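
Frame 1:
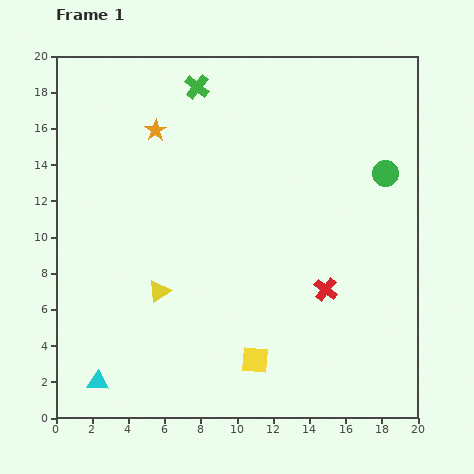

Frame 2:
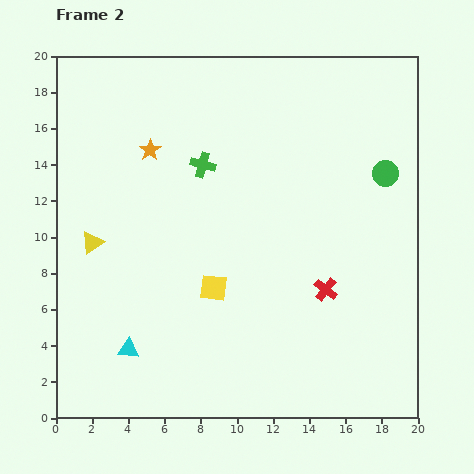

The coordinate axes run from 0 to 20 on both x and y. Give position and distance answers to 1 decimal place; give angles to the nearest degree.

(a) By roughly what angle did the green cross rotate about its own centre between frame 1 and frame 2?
23° counter-clockwise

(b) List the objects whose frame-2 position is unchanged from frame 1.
the green circle, the red cross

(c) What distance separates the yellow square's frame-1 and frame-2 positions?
4.6

The yellow square moved from (11.0, 3.2) to (8.7, 7.2), a distance of √(2.3² + 4.0²) ≈ 4.6.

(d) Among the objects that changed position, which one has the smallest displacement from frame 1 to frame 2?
the orange star

(moved 1.1)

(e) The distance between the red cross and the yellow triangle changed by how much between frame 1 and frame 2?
+4.0

Distance in frame 1: 9.2. Distance in frame 2: 13.2.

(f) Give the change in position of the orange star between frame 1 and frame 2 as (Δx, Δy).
(-0.3, -1.1)

The orange star was at (5.5, 15.9) in frame 1 and (5.2, 14.8) in frame 2.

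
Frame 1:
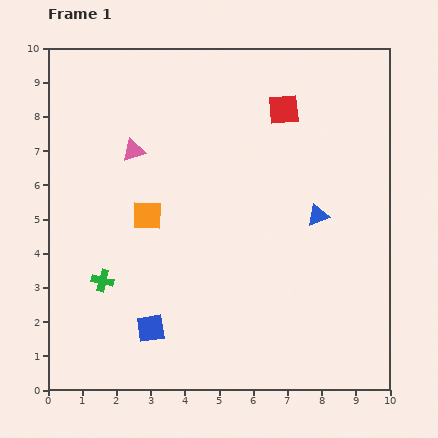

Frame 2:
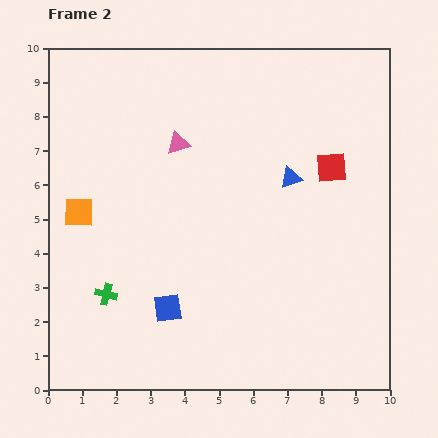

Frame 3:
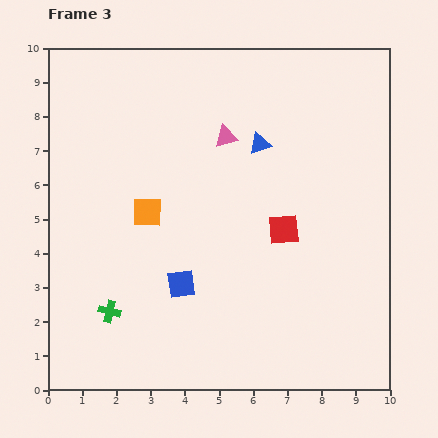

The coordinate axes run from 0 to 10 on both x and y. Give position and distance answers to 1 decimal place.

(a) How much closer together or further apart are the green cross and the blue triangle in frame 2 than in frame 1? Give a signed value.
-0.2

Distance in frame 1: 6.6. Distance in frame 2: 6.4.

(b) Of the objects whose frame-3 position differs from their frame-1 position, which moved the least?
the orange square

(moved 0.1)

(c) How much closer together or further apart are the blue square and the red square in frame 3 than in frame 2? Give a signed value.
-2.9

Distance in frame 2: 6.3. Distance in frame 3: 3.4.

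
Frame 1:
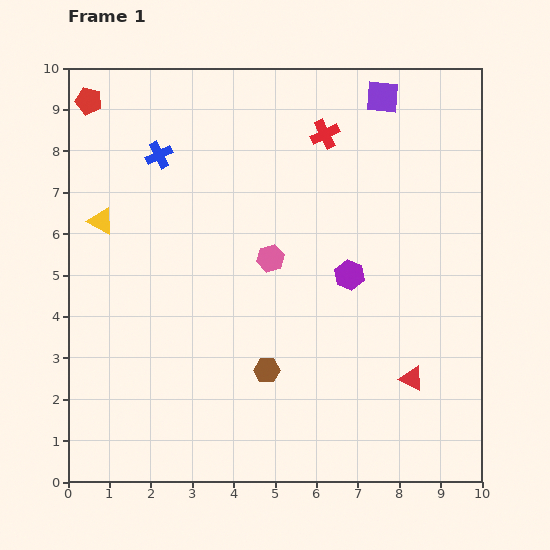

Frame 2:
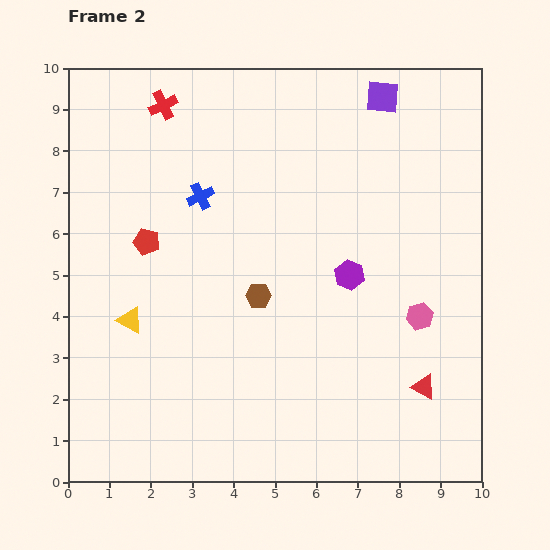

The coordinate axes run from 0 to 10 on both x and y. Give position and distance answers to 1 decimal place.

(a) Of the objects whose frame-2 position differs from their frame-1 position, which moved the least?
the red triangle

(moved 0.4)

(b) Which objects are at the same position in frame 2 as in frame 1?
the purple square, the purple hexagon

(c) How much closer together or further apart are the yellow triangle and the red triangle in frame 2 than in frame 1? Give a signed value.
-1.1

Distance in frame 1: 8.4. Distance in frame 2: 7.3.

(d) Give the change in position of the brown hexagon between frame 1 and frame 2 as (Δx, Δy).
(-0.2, 1.8)

The brown hexagon was at (4.8, 2.7) in frame 1 and (4.6, 4.5) in frame 2.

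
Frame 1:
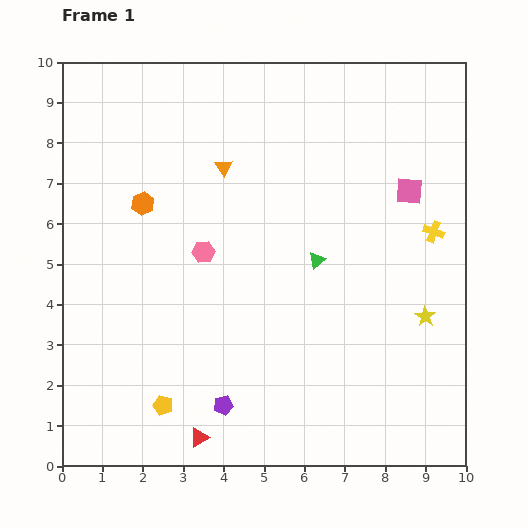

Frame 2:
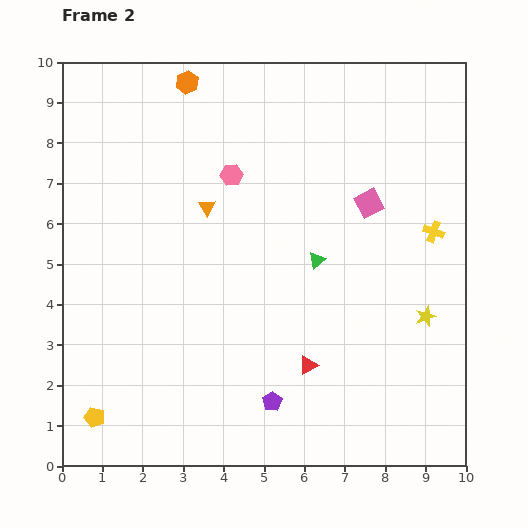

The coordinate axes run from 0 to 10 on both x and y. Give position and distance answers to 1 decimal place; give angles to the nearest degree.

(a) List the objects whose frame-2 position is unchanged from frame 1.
the yellow star, the yellow cross, the green triangle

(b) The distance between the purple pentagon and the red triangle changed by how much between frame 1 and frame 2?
+0.3

Distance in frame 1: 1.0. Distance in frame 2: 1.3.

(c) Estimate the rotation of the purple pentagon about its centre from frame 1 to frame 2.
20° counter-clockwise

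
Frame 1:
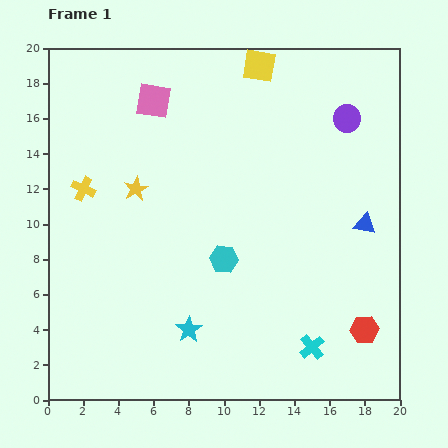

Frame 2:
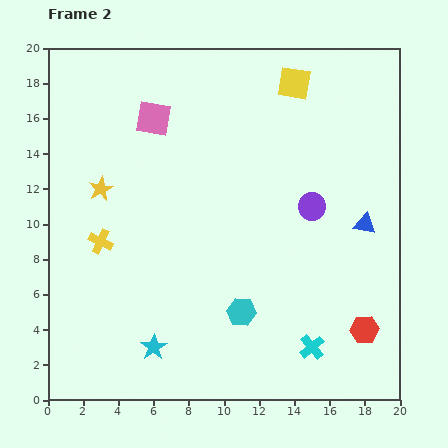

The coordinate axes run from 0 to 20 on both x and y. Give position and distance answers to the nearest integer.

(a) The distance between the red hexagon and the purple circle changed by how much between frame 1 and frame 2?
-4

Distance in frame 1: 12. Distance in frame 2: 8.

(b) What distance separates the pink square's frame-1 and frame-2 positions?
1

The pink square moved from (6, 17) to (6, 16), a distance of √(0² + 1²) ≈ 1.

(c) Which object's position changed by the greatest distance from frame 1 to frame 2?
the purple circle

(moved 5; next 3)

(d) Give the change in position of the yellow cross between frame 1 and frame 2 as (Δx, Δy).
(1, -3)

The yellow cross was at (2, 12) in frame 1 and (3, 9) in frame 2.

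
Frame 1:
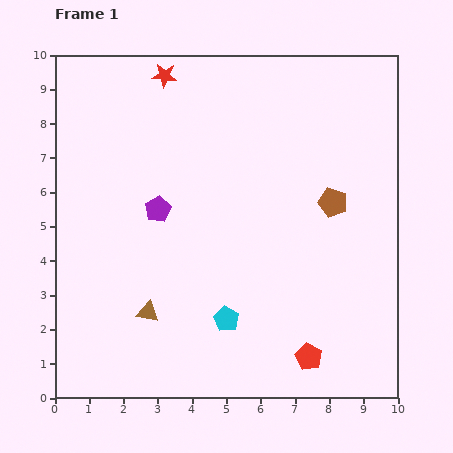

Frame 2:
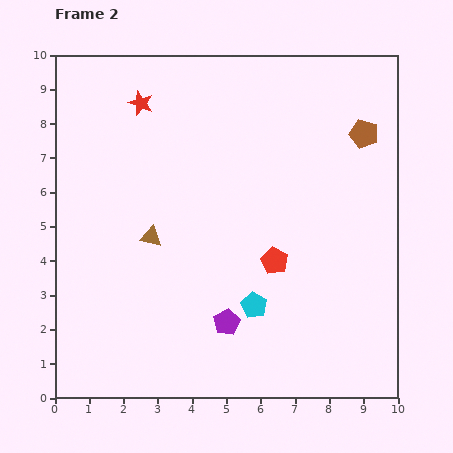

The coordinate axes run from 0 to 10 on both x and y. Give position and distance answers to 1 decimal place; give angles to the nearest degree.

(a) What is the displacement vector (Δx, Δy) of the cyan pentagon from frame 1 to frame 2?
(0.8, 0.4)

The cyan pentagon was at (5.0, 2.3) in frame 1 and (5.8, 2.7) in frame 2.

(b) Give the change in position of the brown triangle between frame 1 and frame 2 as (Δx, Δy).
(0.1, 2.2)

The brown triangle was at (2.7, 2.5) in frame 1 and (2.8, 4.7) in frame 2.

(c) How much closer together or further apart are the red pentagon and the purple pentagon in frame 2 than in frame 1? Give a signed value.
-3.9

Distance in frame 1: 6.2. Distance in frame 2: 2.3.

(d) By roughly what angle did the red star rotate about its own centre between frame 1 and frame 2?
15° clockwise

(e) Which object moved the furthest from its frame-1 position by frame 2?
the purple pentagon

(moved 3.9; next 3.0)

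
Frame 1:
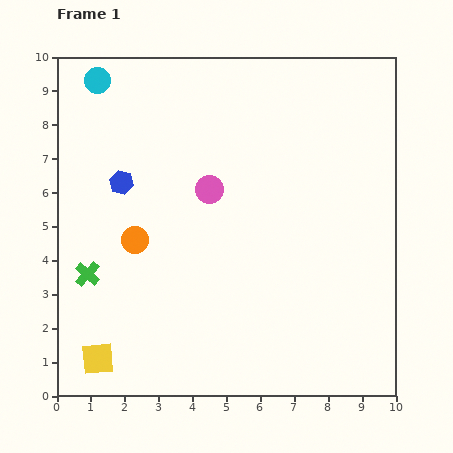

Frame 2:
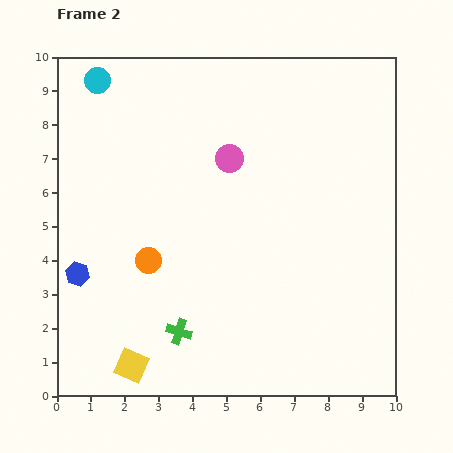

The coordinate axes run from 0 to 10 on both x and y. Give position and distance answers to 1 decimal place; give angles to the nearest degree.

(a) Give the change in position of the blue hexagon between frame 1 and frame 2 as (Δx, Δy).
(-1.3, -2.7)

The blue hexagon was at (1.9, 6.3) in frame 1 and (0.6, 3.6) in frame 2.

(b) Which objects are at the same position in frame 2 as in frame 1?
the cyan circle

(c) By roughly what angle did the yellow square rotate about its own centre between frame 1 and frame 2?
29° clockwise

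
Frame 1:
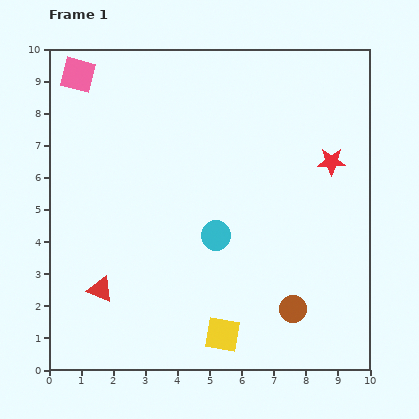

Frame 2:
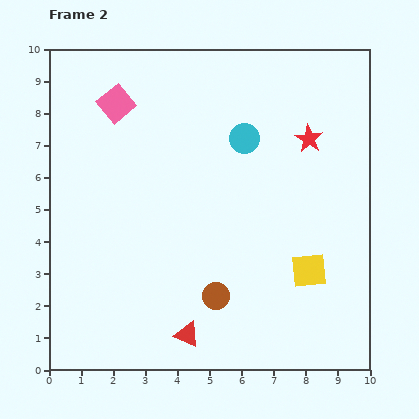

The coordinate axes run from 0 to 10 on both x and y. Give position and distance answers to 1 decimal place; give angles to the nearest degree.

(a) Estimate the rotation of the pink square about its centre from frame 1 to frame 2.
37° clockwise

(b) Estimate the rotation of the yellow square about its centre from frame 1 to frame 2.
16° counter-clockwise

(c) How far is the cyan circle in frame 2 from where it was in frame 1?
3.1

The cyan circle moved from (5.2, 4.2) to (6.1, 7.2), a distance of √(0.9² + 3.0²) ≈ 3.1.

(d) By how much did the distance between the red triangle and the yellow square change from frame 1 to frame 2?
+0.3

Distance in frame 1: 4.0. Distance in frame 2: 4.3.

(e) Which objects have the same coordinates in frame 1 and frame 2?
none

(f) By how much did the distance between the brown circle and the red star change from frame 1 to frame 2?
+0.9

Distance in frame 1: 4.8. Distance in frame 2: 5.7.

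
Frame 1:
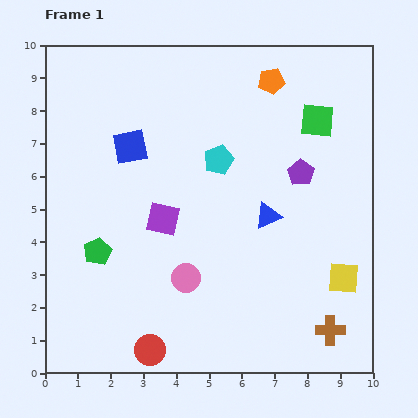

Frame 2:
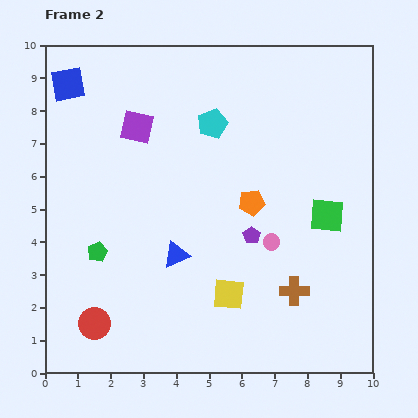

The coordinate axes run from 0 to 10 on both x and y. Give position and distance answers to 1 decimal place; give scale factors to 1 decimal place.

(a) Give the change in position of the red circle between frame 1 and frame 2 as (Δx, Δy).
(-1.7, 0.8)

The red circle was at (3.2, 0.7) in frame 1 and (1.5, 1.5) in frame 2.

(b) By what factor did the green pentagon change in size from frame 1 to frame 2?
0.7×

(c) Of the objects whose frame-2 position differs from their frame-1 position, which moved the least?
the cyan pentagon

(moved 1.1)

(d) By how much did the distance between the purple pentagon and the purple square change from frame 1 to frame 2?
+0.4

Distance in frame 1: 4.4. Distance in frame 2: 4.8.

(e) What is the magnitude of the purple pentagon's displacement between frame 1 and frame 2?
2.4

The purple pentagon moved from (7.8, 6.1) to (6.3, 4.2), a distance of √(1.5² + 1.9²) ≈ 2.4.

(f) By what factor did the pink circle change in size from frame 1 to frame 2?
0.6×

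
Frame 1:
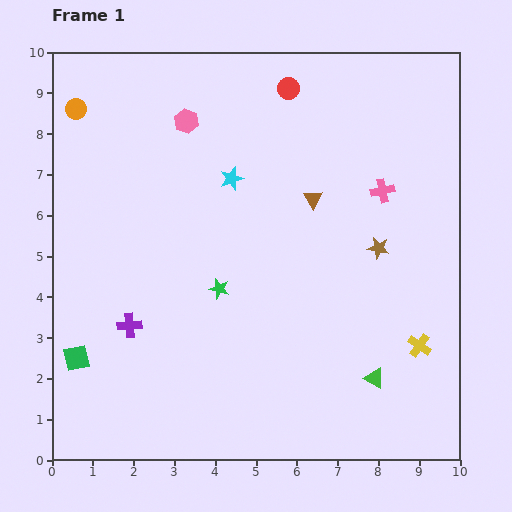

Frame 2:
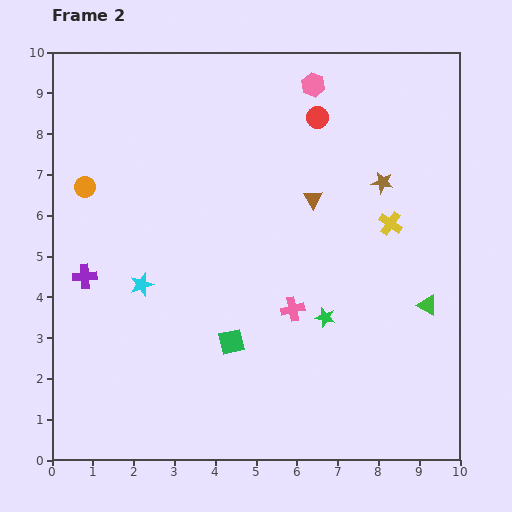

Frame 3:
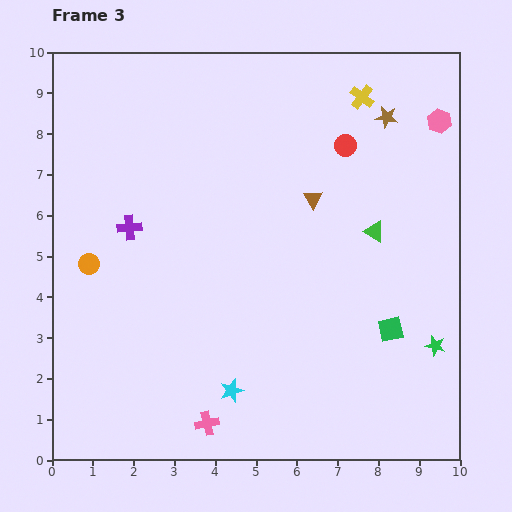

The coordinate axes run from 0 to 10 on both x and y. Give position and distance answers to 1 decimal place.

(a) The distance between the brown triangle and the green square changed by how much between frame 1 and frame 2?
-3.0

Distance in frame 1: 7.0. Distance in frame 2: 4.0.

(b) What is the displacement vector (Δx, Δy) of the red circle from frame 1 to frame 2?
(0.7, -0.7)

The red circle was at (5.8, 9.1) in frame 1 and (6.5, 8.4) in frame 2.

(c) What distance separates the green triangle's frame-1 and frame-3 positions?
3.6

The green triangle moved from (7.9, 2.0) to (7.9, 5.6), a distance of √(0.0² + 3.6²) ≈ 3.6.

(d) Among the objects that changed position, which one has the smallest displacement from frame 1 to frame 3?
the red circle

(moved 2.0)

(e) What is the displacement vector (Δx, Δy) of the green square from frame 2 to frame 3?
(3.9, 0.3)

The green square was at (4.4, 2.9) in frame 2 and (8.3, 3.2) in frame 3.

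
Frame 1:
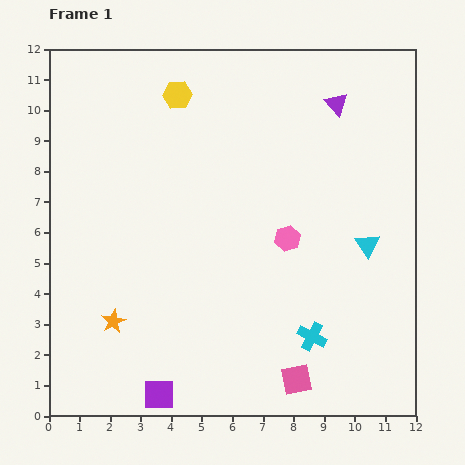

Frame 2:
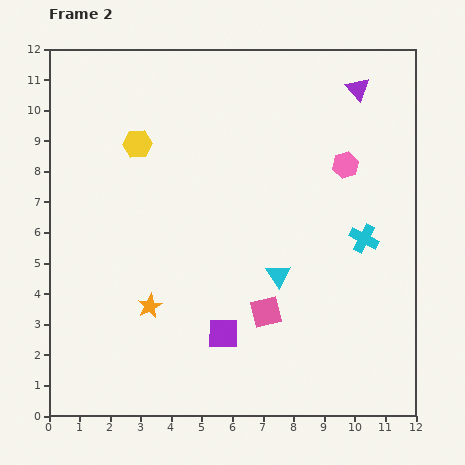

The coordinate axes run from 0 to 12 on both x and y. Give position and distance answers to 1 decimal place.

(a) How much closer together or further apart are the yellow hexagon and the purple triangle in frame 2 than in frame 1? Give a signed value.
+2.2

Distance in frame 1: 5.2. Distance in frame 2: 7.4.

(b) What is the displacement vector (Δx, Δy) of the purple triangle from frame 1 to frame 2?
(0.7, 0.5)

The purple triangle was at (9.4, 10.2) in frame 1 and (10.1, 10.7) in frame 2.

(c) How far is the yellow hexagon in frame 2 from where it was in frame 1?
2.1

The yellow hexagon moved from (4.2, 10.5) to (2.9, 8.9), a distance of √(1.3² + 1.6²) ≈ 2.1.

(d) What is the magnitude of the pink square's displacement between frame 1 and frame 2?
2.4

The pink square moved from (8.1, 1.2) to (7.1, 3.4), a distance of √(1.0² + 2.2²) ≈ 2.4.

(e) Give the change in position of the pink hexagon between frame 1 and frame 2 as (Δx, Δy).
(1.9, 2.4)

The pink hexagon was at (7.8, 5.8) in frame 1 and (9.7, 8.2) in frame 2.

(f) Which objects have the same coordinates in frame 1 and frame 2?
none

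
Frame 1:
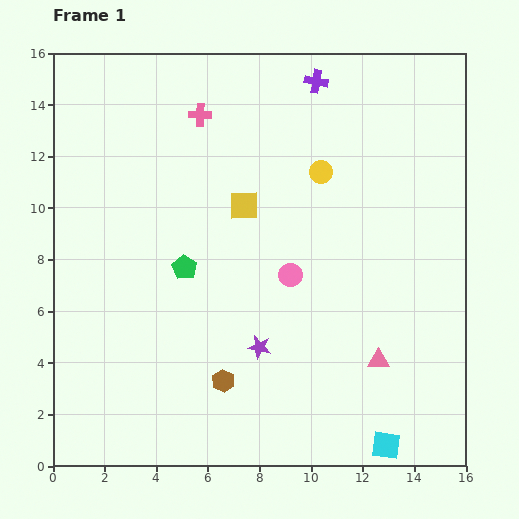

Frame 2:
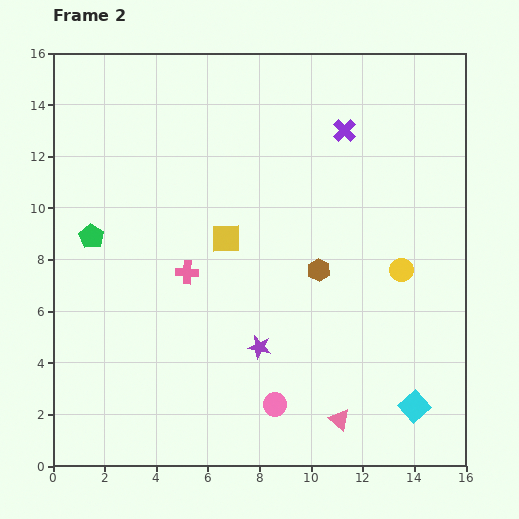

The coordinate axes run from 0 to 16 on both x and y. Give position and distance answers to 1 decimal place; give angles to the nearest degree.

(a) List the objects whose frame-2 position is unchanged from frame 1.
the purple star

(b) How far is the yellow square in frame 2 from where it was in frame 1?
1.5

The yellow square moved from (7.4, 10.1) to (6.7, 8.8), a distance of √(0.7² + 1.3²) ≈ 1.5.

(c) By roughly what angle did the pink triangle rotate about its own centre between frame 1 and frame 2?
39° clockwise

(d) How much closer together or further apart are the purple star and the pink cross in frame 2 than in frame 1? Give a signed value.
-5.3

Distance in frame 1: 9.3. Distance in frame 2: 4.0.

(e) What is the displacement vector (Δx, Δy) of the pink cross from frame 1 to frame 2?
(-0.5, -6.1)

The pink cross was at (5.7, 13.6) in frame 1 and (5.2, 7.5) in frame 2.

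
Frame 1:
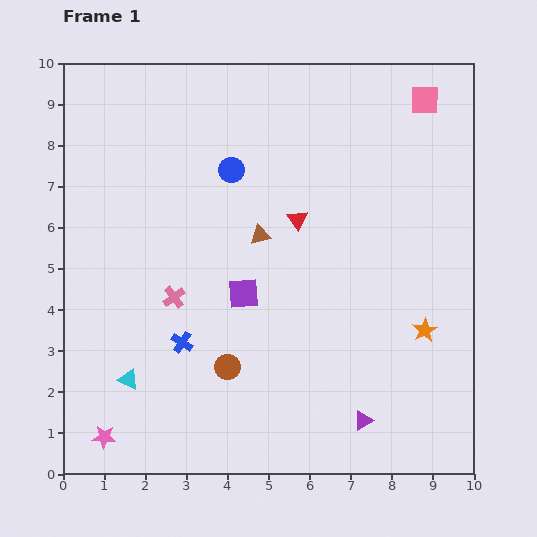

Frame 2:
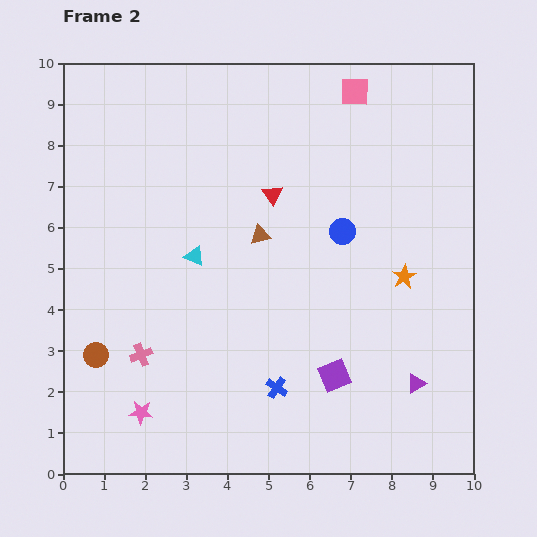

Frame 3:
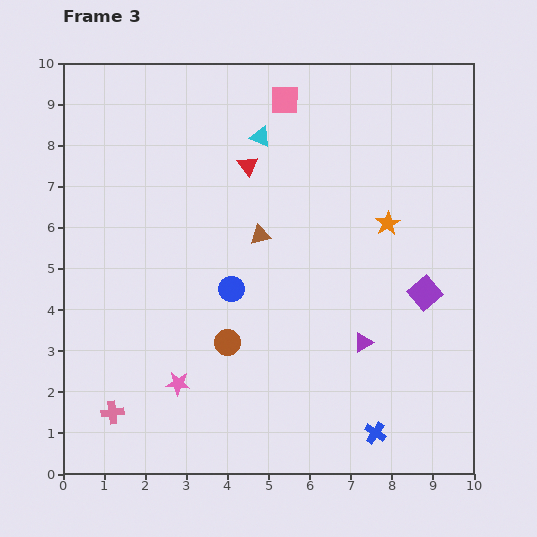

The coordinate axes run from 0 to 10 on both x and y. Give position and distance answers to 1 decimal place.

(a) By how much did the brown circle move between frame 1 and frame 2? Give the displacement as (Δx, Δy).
(-3.2, 0.3)

The brown circle was at (4.0, 2.6) in frame 1 and (0.8, 2.9) in frame 2.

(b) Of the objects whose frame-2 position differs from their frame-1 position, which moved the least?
the red triangle

(moved 0.8)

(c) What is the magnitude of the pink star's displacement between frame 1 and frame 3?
2.2

The pink star moved from (1.0, 0.9) to (2.8, 2.2), a distance of √(1.8² + 1.3²) ≈ 2.2.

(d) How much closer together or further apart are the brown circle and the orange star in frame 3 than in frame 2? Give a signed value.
-2.8

Distance in frame 2: 7.7. Distance in frame 3: 4.9.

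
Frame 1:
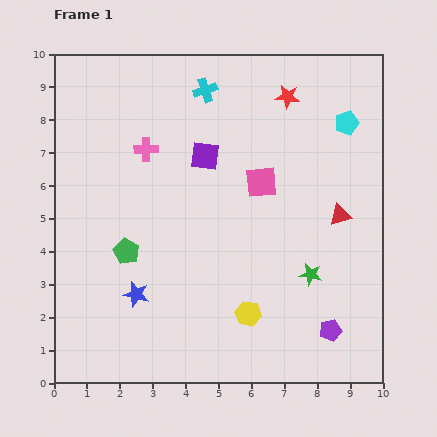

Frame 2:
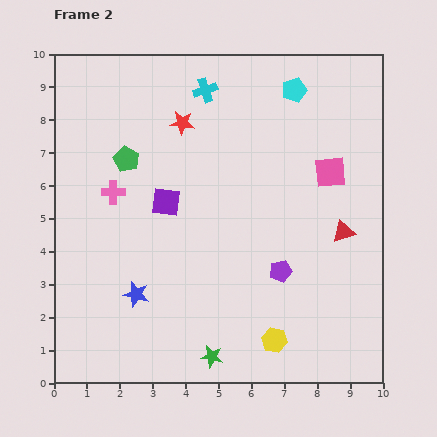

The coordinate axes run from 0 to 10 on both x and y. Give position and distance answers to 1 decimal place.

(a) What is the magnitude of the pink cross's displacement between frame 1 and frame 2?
1.6

The pink cross moved from (2.8, 7.1) to (1.8, 5.8), a distance of √(1.0² + 1.3²) ≈ 1.6.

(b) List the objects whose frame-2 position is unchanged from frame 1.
the cyan cross, the blue star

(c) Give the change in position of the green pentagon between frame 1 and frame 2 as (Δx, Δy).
(0.0, 2.8)

The green pentagon was at (2.2, 4.0) in frame 1 and (2.2, 6.8) in frame 2.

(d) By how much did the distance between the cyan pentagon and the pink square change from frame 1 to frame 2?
-0.5

Distance in frame 1: 3.2. Distance in frame 2: 2.7.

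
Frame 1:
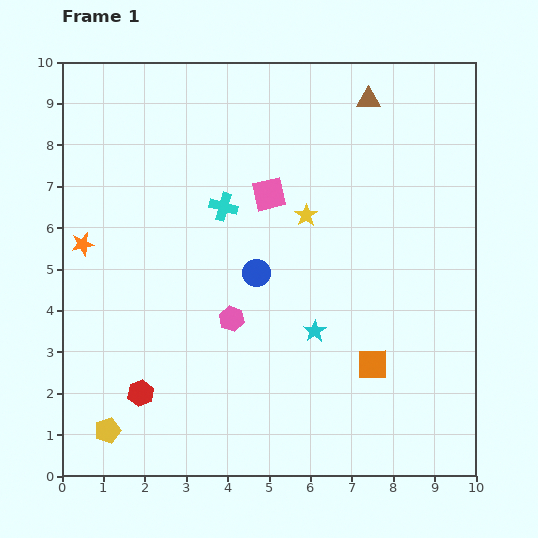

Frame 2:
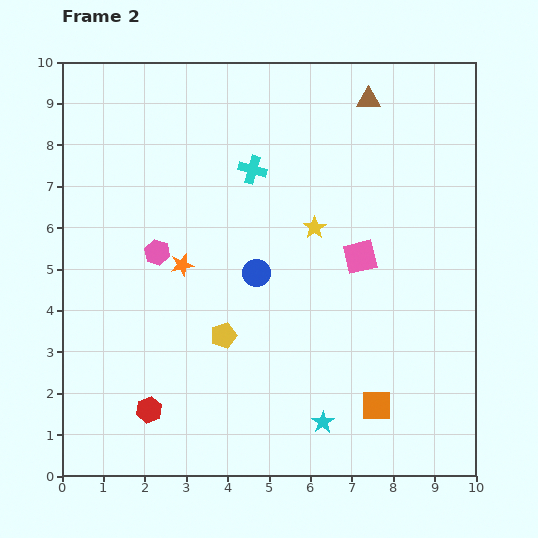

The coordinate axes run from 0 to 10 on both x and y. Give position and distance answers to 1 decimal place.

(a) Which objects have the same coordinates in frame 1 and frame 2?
the blue circle, the brown triangle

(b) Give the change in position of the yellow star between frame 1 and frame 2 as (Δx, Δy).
(0.2, -0.3)

The yellow star was at (5.9, 6.3) in frame 1 and (6.1, 6.0) in frame 2.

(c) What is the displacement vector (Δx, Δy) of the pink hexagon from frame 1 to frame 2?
(-1.8, 1.6)

The pink hexagon was at (4.1, 3.8) in frame 1 and (2.3, 5.4) in frame 2.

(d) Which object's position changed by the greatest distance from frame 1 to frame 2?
the yellow pentagon

(moved 3.6; next 2.7)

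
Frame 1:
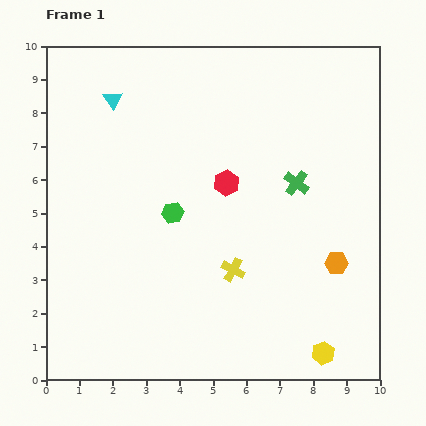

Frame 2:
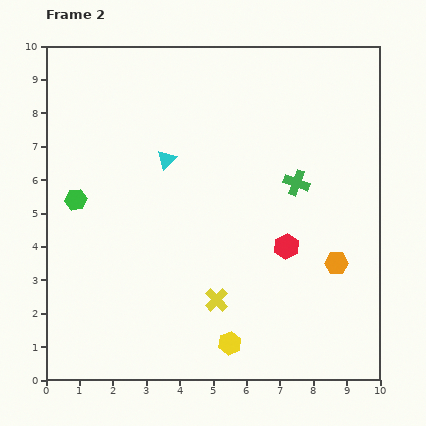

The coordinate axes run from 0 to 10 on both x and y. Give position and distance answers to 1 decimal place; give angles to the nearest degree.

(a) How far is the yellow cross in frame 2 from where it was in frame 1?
1.0

The yellow cross moved from (5.6, 3.3) to (5.1, 2.4), a distance of √(0.5² + 0.9²) ≈ 1.0.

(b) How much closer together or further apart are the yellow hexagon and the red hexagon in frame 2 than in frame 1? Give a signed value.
-2.5

Distance in frame 1: 5.9. Distance in frame 2: 3.4.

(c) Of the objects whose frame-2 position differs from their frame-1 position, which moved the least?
the yellow cross

(moved 1.0)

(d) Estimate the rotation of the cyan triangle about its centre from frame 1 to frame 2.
18° clockwise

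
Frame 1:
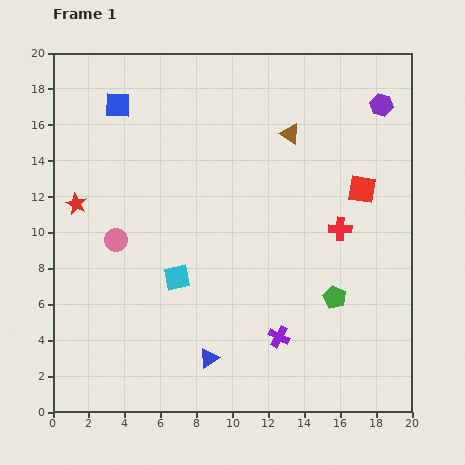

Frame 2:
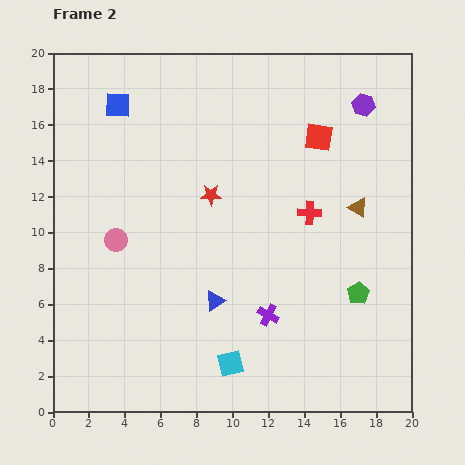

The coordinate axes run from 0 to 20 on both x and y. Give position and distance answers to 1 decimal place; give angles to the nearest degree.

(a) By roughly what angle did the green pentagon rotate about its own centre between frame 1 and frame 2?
16° clockwise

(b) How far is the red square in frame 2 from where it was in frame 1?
3.8

The red square moved from (17.2, 12.4) to (14.8, 15.3), a distance of √(2.4² + 2.9²) ≈ 3.8.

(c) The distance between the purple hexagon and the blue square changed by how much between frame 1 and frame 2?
-1.0

Distance in frame 1: 14.7. Distance in frame 2: 13.7.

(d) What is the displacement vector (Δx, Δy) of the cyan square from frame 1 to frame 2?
(3.0, -4.8)

The cyan square was at (6.9, 7.5) in frame 1 and (9.9, 2.7) in frame 2.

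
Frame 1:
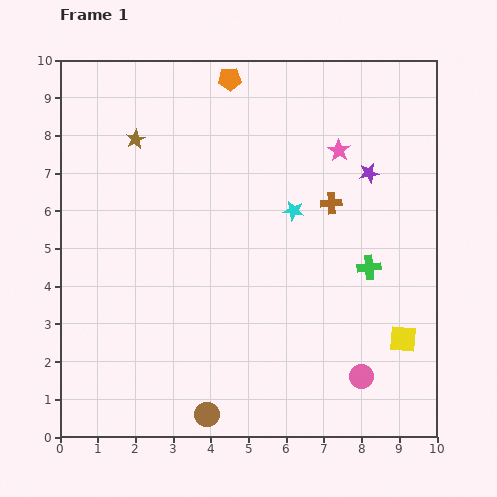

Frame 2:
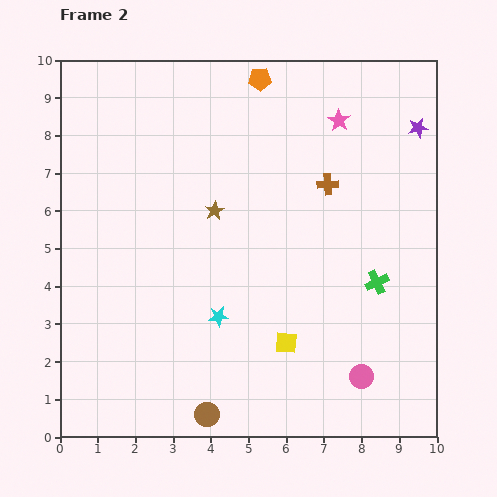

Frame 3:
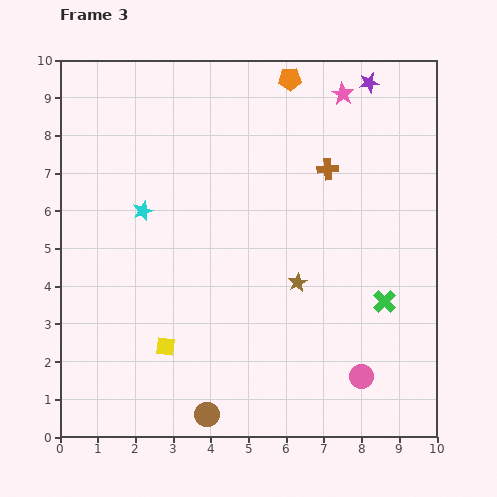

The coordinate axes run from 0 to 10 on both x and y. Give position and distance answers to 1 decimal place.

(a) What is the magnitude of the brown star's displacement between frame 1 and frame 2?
2.8

The brown star moved from (2.0, 7.9) to (4.1, 6.0), a distance of √(2.1² + 1.9²) ≈ 2.8.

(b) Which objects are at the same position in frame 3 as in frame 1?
the pink circle, the brown circle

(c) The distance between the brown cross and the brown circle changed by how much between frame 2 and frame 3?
+0.3

Distance in frame 2: 6.9. Distance in frame 3: 7.2.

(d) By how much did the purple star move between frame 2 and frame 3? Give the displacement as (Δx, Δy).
(-1.3, 1.2)

The purple star was at (9.5, 8.2) in frame 2 and (8.2, 9.4) in frame 3.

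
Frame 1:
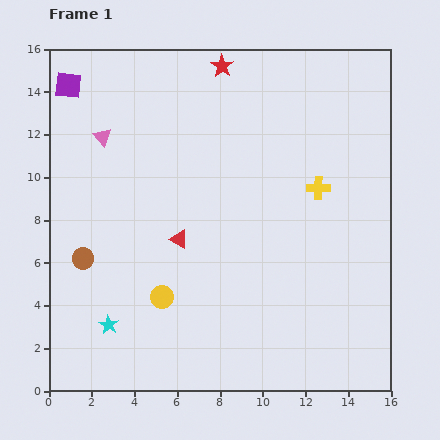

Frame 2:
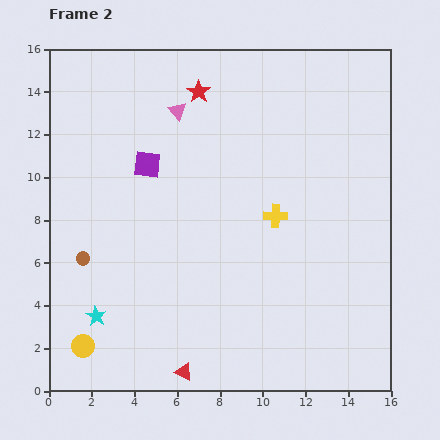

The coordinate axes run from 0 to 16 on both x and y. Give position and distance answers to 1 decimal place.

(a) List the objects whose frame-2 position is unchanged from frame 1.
the brown circle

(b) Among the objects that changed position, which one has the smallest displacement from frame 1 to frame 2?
the cyan star

(moved 0.7)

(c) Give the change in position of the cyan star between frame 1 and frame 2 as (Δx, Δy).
(-0.6, 0.4)

The cyan star was at (2.8, 3.1) in frame 1 and (2.2, 3.5) in frame 2.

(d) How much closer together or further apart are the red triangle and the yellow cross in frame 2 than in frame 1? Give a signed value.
+1.6

Distance in frame 1: 6.9. Distance in frame 2: 8.5.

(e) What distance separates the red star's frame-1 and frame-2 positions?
1.6

The red star moved from (8.1, 15.2) to (7.0, 14.0), a distance of √(1.1² + 1.2²) ≈ 1.6.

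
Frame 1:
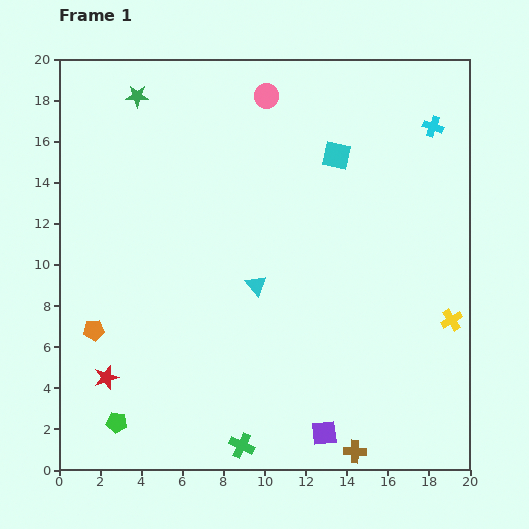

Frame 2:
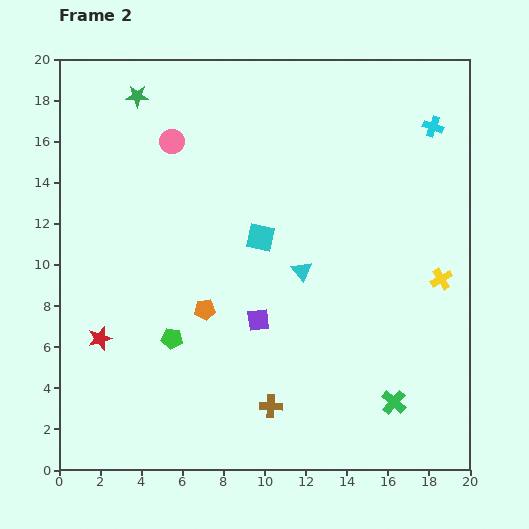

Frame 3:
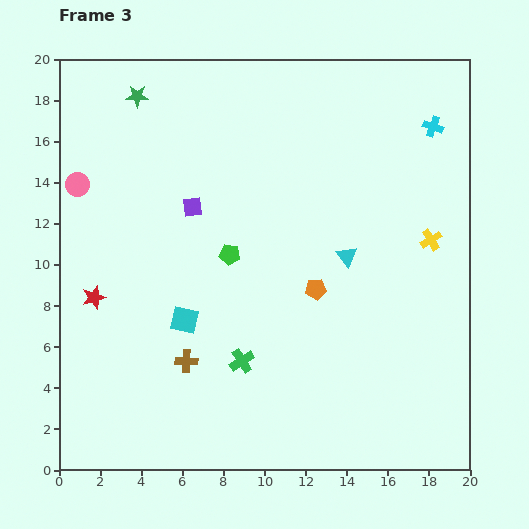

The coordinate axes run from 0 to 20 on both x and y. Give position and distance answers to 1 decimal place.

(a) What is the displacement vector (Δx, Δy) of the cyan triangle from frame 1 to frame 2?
(2.2, 0.7)

The cyan triangle was at (9.6, 9.0) in frame 1 and (11.8, 9.7) in frame 2.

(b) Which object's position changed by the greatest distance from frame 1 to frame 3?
the purple square

(moved 12.7; next 11.0)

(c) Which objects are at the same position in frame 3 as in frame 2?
the green star, the cyan cross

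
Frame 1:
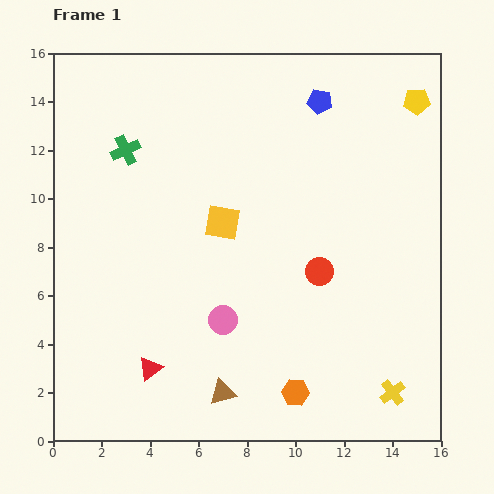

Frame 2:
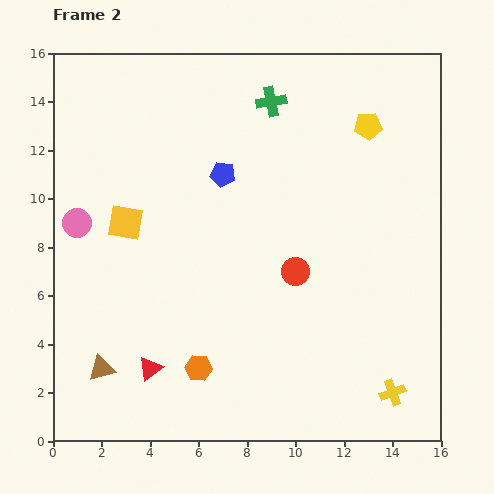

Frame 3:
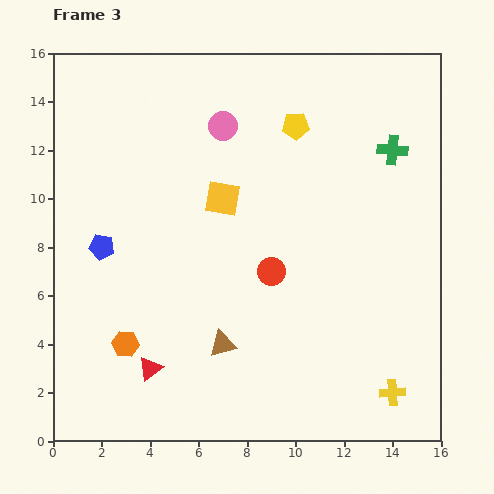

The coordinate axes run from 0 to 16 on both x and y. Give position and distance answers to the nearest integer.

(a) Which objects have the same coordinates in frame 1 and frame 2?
the yellow cross, the red triangle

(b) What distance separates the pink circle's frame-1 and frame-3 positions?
8

The pink circle moved from (7, 5) to (7, 13), a distance of √(0² + 8²) ≈ 8.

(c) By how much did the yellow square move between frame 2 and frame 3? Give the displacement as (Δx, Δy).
(4, 1)

The yellow square was at (3, 9) in frame 2 and (7, 10) in frame 3.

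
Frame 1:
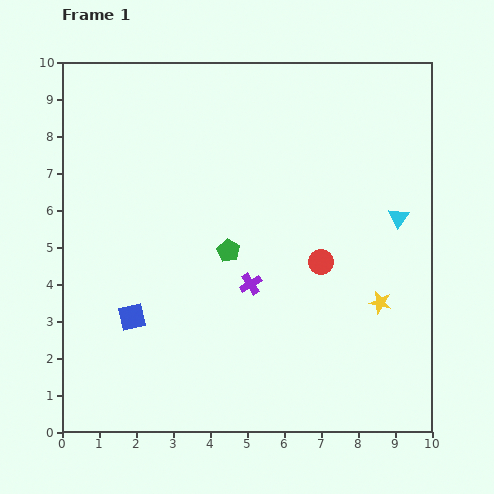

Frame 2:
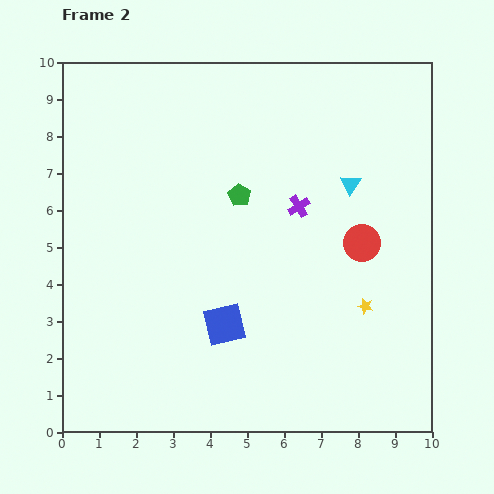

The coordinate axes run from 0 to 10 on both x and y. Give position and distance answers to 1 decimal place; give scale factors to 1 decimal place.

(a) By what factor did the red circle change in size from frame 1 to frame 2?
1.5×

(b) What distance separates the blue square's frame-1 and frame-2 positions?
2.5

The blue square moved from (1.9, 3.1) to (4.4, 2.9), a distance of √(2.5² + 0.2²) ≈ 2.5.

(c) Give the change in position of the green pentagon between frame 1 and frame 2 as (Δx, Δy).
(0.3, 1.5)

The green pentagon was at (4.5, 4.9) in frame 1 and (4.8, 6.4) in frame 2.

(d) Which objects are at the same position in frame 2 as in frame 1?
none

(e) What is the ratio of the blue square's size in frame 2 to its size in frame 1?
1.6×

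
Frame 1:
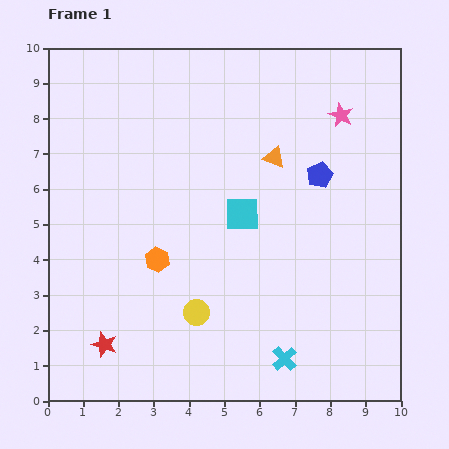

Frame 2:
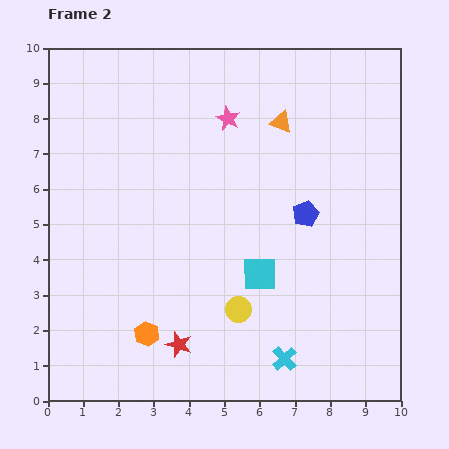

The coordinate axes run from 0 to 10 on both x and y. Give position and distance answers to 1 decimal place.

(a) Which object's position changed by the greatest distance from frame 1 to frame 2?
the pink star

(moved 3.2; next 2.1)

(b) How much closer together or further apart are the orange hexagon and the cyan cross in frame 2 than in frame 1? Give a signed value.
-0.6

Distance in frame 1: 4.6. Distance in frame 2: 4.0.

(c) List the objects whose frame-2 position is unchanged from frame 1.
the cyan cross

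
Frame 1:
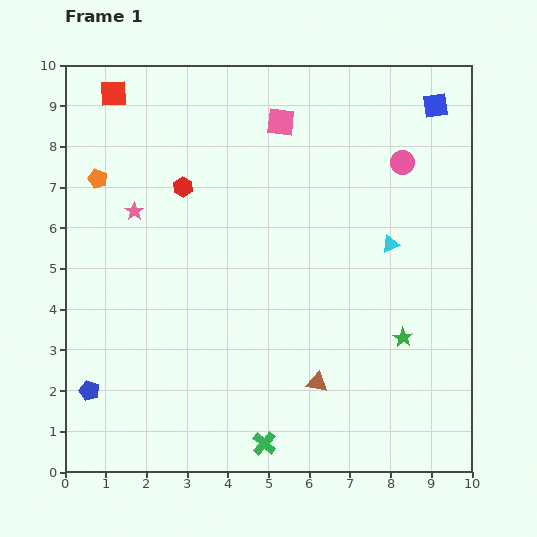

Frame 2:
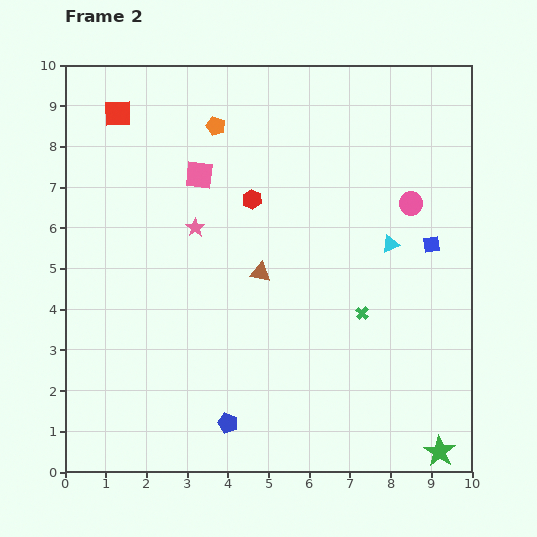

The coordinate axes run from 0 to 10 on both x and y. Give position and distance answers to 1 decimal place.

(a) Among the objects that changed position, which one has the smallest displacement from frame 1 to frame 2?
the red square

(moved 0.5)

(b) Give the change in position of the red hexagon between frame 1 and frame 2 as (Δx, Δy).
(1.7, -0.3)

The red hexagon was at (2.9, 7.0) in frame 1 and (4.6, 6.7) in frame 2.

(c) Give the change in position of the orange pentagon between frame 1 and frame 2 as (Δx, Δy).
(2.9, 1.3)

The orange pentagon was at (0.8, 7.2) in frame 1 and (3.7, 8.5) in frame 2.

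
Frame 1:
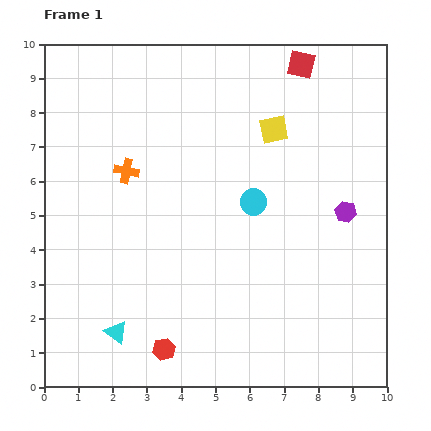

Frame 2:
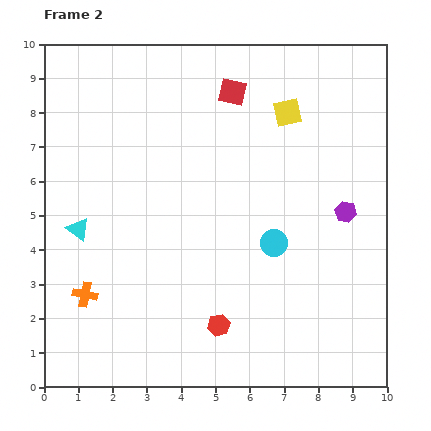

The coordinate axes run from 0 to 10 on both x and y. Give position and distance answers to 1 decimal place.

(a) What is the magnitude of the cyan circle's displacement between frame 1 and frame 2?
1.3

The cyan circle moved from (6.1, 5.4) to (6.7, 4.2), a distance of √(0.6² + 1.2²) ≈ 1.3.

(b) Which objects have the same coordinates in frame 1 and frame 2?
the purple hexagon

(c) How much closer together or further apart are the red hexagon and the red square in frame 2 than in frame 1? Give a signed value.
-2.4

Distance in frame 1: 9.2. Distance in frame 2: 6.8.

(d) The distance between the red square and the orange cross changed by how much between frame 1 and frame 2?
+1.3

Distance in frame 1: 6.0. Distance in frame 2: 7.3.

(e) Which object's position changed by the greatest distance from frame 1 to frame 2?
the orange cross

(moved 3.8; next 3.2)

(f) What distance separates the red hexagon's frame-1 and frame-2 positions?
1.7

The red hexagon moved from (3.5, 1.1) to (5.1, 1.8), a distance of √(1.6² + 0.7²) ≈ 1.7.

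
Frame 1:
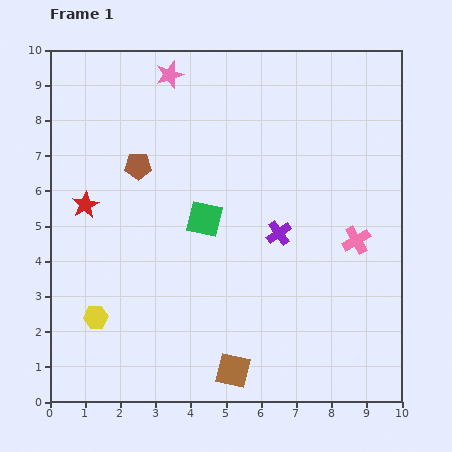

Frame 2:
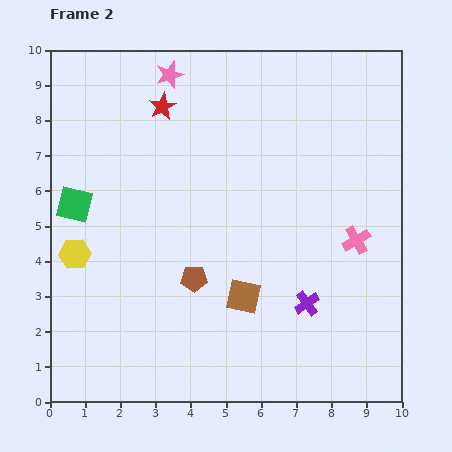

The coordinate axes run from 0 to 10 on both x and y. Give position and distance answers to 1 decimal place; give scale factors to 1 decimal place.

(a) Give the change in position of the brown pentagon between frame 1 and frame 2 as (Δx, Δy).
(1.6, -3.2)

The brown pentagon was at (2.5, 6.7) in frame 1 and (4.1, 3.5) in frame 2.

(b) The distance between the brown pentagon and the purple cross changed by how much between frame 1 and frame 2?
-1.1

Distance in frame 1: 4.4. Distance in frame 2: 3.3.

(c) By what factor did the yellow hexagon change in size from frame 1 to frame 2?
1.3×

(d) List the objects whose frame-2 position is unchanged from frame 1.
the pink star, the pink cross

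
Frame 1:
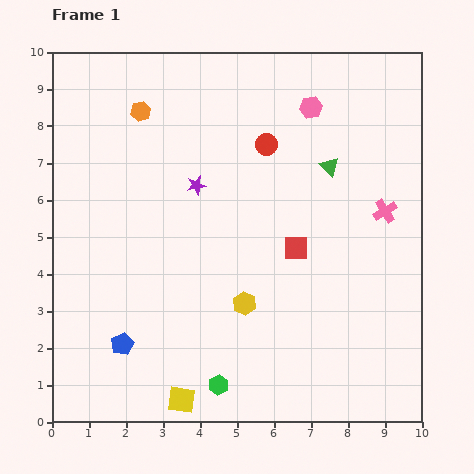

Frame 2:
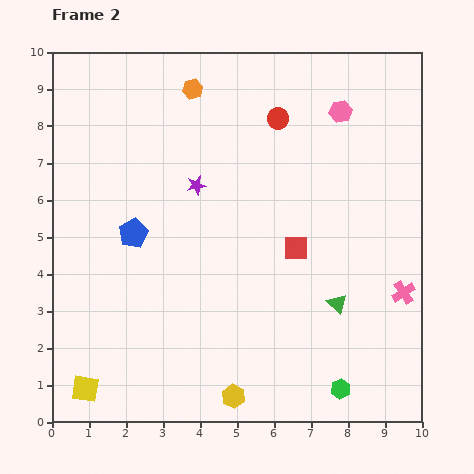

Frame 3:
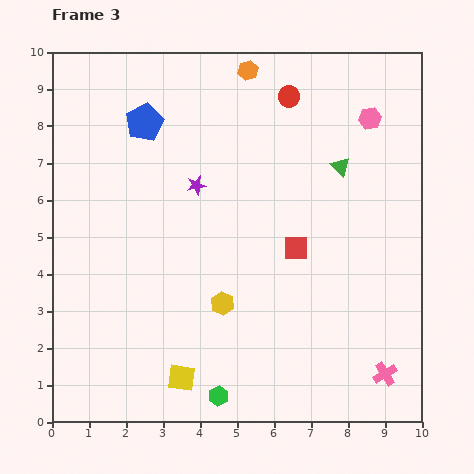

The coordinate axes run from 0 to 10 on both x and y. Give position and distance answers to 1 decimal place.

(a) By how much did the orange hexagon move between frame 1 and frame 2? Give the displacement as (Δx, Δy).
(1.4, 0.6)

The orange hexagon was at (2.4, 8.4) in frame 1 and (3.8, 9.0) in frame 2.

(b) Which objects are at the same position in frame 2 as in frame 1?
the purple star, the red square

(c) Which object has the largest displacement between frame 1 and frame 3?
the blue pentagon

(moved 6.0; next 4.4)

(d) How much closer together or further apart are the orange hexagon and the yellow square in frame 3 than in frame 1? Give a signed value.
+0.6

Distance in frame 1: 7.9. Distance in frame 3: 8.5.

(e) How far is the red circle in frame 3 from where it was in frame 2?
0.7

The red circle moved from (6.1, 8.2) to (6.4, 8.8), a distance of √(0.3² + 0.6²) ≈ 0.7.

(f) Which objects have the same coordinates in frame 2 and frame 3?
the purple star, the red square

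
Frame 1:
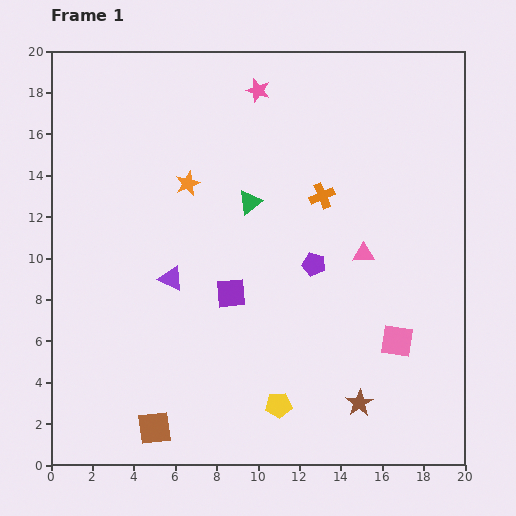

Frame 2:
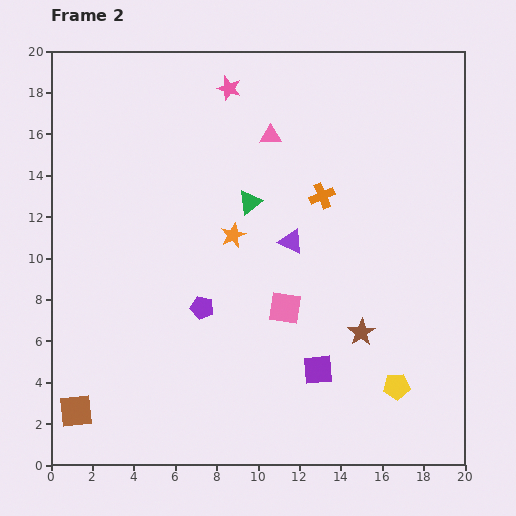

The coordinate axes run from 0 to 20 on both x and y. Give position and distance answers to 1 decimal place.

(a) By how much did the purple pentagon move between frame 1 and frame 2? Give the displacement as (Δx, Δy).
(-5.4, -2.1)

The purple pentagon was at (12.7, 9.7) in frame 1 and (7.3, 7.6) in frame 2.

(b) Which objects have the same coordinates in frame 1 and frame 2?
the orange cross, the green triangle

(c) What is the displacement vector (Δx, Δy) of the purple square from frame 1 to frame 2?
(4.2, -3.7)

The purple square was at (8.7, 8.3) in frame 1 and (12.9, 4.6) in frame 2.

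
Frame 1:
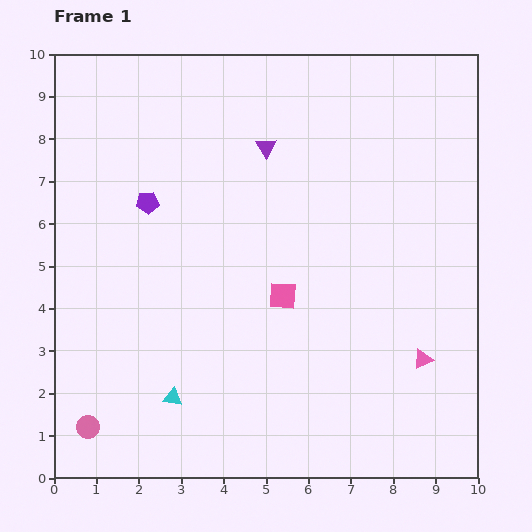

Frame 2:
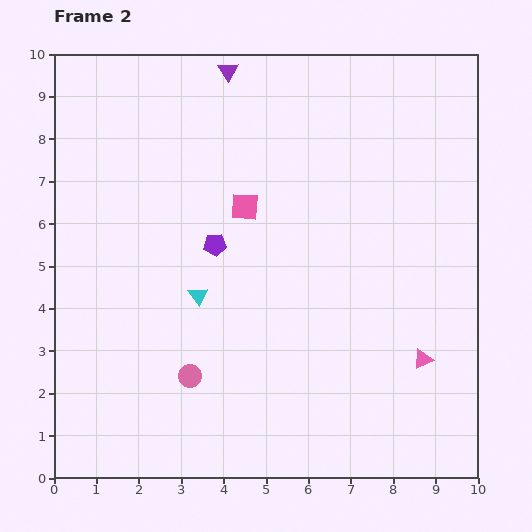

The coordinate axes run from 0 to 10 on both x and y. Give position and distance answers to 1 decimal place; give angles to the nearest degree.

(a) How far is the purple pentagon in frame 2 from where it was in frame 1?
1.9

The purple pentagon moved from (2.2, 6.5) to (3.8, 5.5), a distance of √(1.6² + 1.0²) ≈ 1.9.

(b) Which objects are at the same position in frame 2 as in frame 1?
the pink triangle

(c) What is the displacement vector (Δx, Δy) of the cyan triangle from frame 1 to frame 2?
(0.6, 2.4)

The cyan triangle was at (2.8, 1.9) in frame 1 and (3.4, 4.3) in frame 2.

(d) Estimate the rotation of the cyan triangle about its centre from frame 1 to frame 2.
45° clockwise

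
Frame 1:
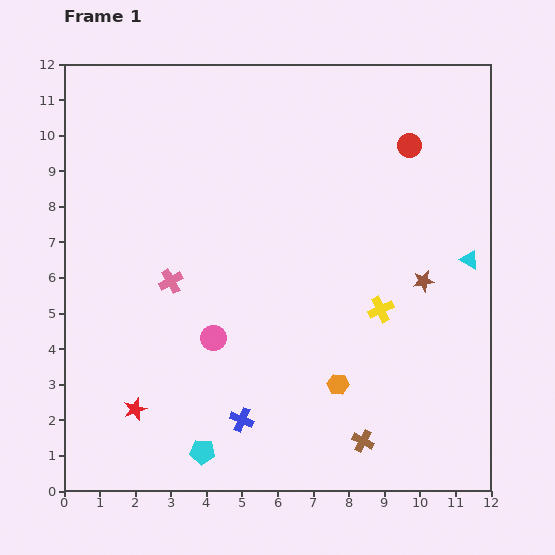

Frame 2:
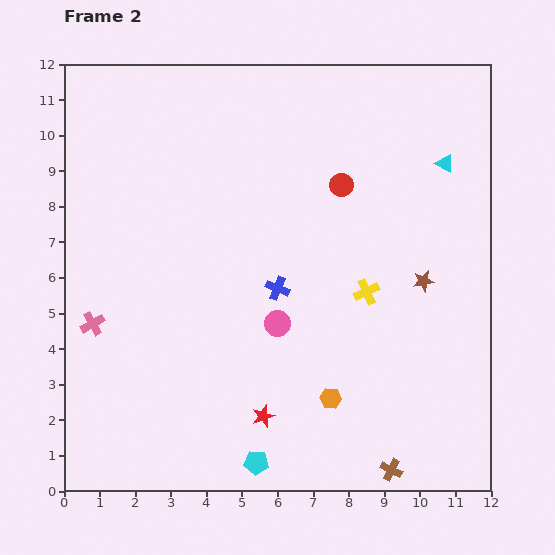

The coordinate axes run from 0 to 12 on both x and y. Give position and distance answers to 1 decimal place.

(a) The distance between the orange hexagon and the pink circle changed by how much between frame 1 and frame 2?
-1.1

Distance in frame 1: 3.7. Distance in frame 2: 2.6.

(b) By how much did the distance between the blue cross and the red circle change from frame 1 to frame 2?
-5.6

Distance in frame 1: 9.0. Distance in frame 2: 3.4.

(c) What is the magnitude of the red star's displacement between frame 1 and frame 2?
3.6

The red star moved from (2.0, 2.3) to (5.6, 2.1), a distance of √(3.6² + 0.2²) ≈ 3.6.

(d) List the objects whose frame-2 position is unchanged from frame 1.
the brown star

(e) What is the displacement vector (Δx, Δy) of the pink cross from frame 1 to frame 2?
(-2.2, -1.2)

The pink cross was at (3.0, 5.9) in frame 1 and (0.8, 4.7) in frame 2.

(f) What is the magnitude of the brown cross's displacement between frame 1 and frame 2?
1.1

The brown cross moved from (8.4, 1.4) to (9.2, 0.6), a distance of √(0.8² + 0.8²) ≈ 1.1.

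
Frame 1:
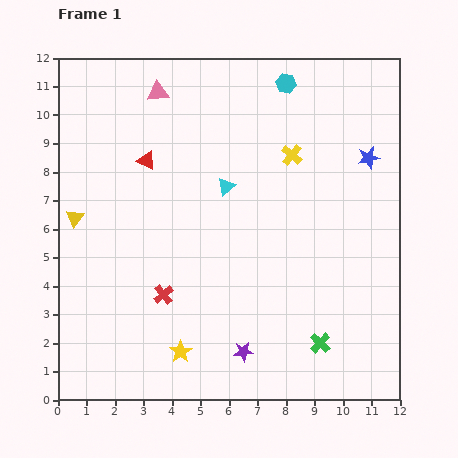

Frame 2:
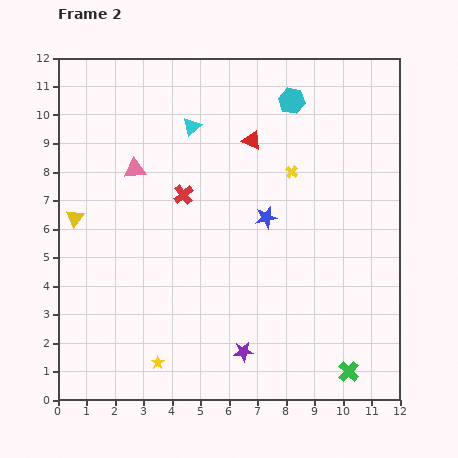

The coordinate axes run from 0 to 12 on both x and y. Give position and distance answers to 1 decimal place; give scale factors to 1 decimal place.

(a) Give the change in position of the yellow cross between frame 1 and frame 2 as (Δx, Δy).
(0.0, -0.6)

The yellow cross was at (8.2, 8.6) in frame 1 and (8.2, 8.0) in frame 2.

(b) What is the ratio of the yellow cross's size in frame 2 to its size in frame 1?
0.6×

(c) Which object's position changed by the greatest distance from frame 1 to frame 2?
the blue star

(moved 4.2; next 3.8)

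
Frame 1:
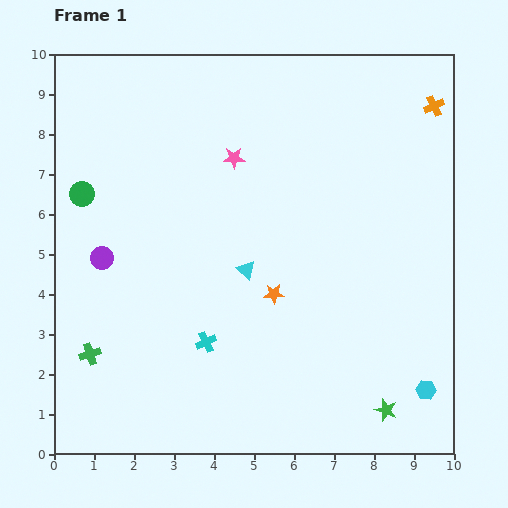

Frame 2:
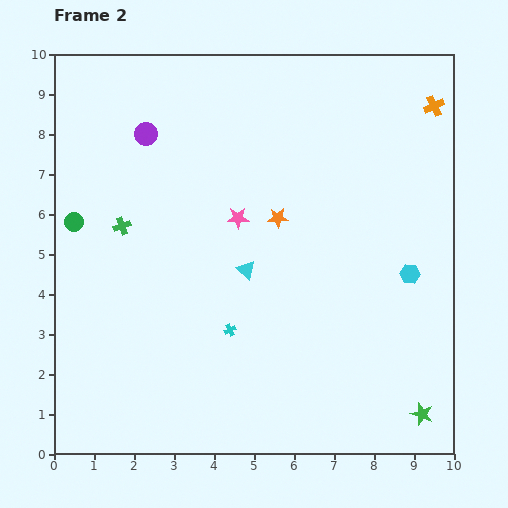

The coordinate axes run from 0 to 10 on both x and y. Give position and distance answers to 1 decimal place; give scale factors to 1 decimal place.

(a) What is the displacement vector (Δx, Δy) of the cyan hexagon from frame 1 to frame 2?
(-0.4, 2.9)

The cyan hexagon was at (9.3, 1.6) in frame 1 and (8.9, 4.5) in frame 2.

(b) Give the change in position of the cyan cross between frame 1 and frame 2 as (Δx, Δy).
(0.6, 0.3)

The cyan cross was at (3.8, 2.8) in frame 1 and (4.4, 3.1) in frame 2.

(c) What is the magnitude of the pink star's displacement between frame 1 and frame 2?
1.5

The pink star moved from (4.5, 7.4) to (4.6, 5.9), a distance of √(0.1² + 1.5²) ≈ 1.5.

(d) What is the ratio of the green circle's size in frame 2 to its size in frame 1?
0.8×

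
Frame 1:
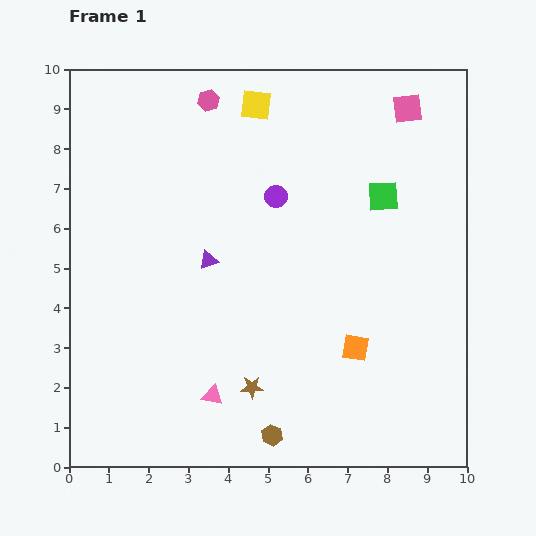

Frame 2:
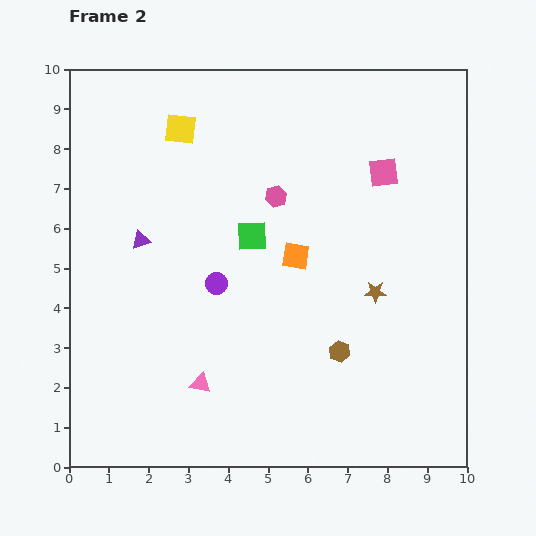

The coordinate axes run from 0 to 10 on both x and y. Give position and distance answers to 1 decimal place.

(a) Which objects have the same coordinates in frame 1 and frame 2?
none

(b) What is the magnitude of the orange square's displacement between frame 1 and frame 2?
2.7

The orange square moved from (7.2, 3.0) to (5.7, 5.3), a distance of √(1.5² + 2.3²) ≈ 2.7.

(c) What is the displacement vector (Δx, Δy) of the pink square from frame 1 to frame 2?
(-0.6, -1.6)

The pink square was at (8.5, 9.0) in frame 1 and (7.9, 7.4) in frame 2.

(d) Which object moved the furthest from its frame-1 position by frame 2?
the brown star

(moved 3.9; next 3.4)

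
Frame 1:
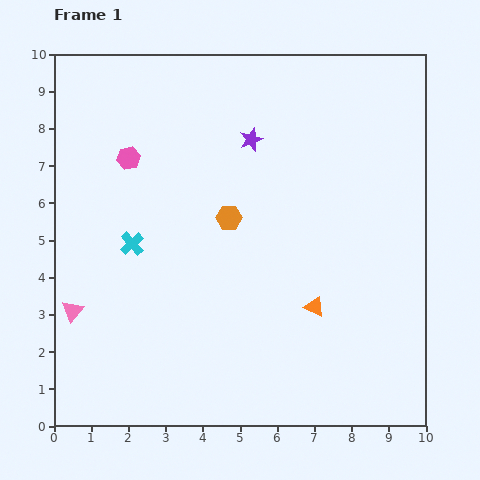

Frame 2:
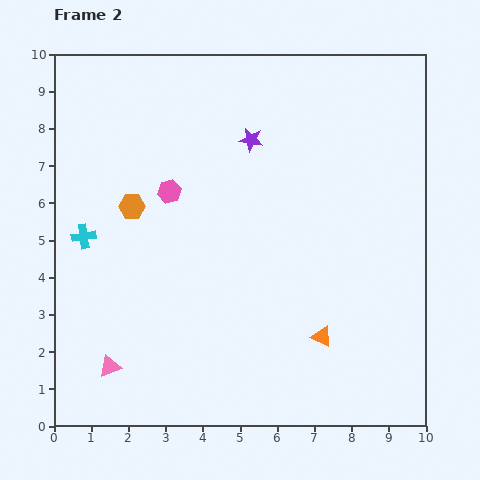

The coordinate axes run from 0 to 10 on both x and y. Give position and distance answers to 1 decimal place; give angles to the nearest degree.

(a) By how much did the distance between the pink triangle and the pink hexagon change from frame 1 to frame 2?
+0.6

Distance in frame 1: 4.4. Distance in frame 2: 5.0.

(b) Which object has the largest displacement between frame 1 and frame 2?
the orange hexagon

(moved 2.6; next 1.8)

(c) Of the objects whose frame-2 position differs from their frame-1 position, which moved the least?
the orange triangle

(moved 0.8)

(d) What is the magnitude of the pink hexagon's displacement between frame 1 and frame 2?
1.4

The pink hexagon moved from (2.0, 7.2) to (3.1, 6.3), a distance of √(1.1² + 0.9²) ≈ 1.4.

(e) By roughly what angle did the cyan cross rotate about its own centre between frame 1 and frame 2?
32° clockwise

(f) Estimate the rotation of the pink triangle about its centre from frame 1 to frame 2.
30° clockwise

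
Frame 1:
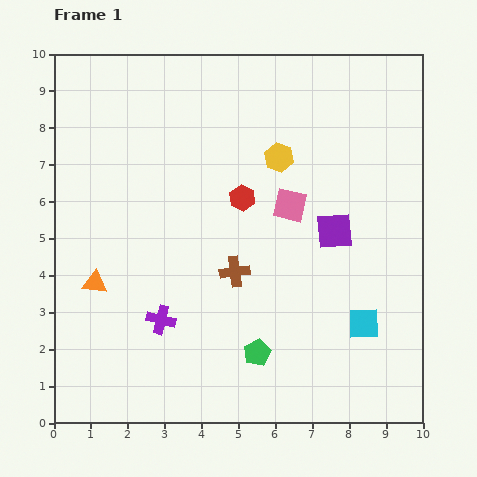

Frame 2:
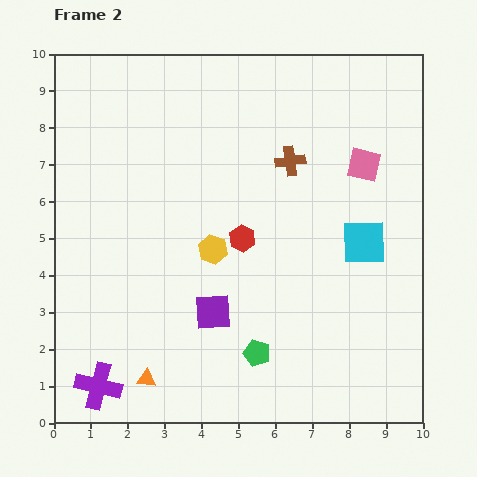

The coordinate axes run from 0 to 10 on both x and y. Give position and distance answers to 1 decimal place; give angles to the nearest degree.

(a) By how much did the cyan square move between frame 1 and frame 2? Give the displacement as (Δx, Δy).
(0.0, 2.2)

The cyan square was at (8.4, 2.7) in frame 1 and (8.4, 4.9) in frame 2.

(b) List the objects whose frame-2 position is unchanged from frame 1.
the green pentagon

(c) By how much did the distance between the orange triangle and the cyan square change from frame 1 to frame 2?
-0.4

Distance in frame 1: 7.4. Distance in frame 2: 7.0.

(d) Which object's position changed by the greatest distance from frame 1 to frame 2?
the purple square

(moved 4.0; next 3.4)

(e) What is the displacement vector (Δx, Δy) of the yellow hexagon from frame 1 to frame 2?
(-1.8, -2.5)

The yellow hexagon was at (6.1, 7.2) in frame 1 and (4.3, 4.7) in frame 2.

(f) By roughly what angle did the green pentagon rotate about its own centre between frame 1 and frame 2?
29° counter-clockwise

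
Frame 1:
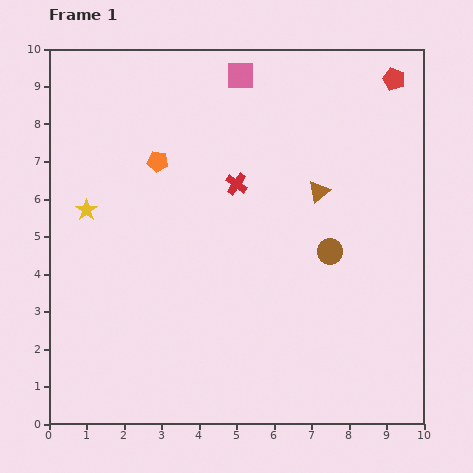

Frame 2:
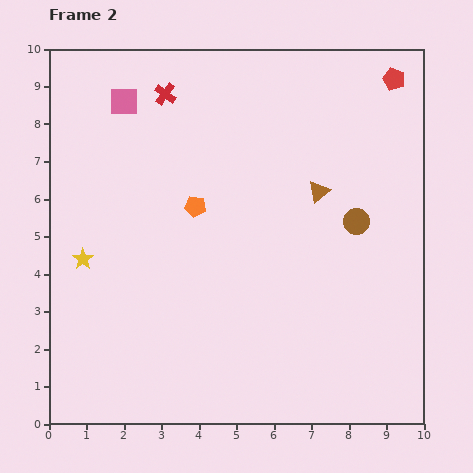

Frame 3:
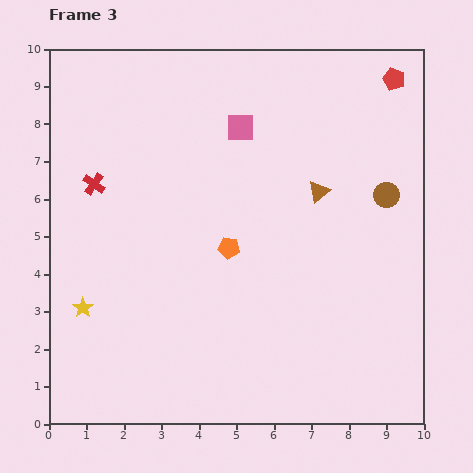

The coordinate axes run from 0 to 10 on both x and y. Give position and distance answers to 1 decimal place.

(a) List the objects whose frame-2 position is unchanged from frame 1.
the red pentagon, the brown triangle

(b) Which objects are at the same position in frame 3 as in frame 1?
the red pentagon, the brown triangle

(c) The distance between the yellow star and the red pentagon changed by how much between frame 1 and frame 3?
+1.4

Distance in frame 1: 8.9. Distance in frame 3: 10.3.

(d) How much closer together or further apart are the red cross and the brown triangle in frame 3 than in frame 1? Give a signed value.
+3.8

Distance in frame 1: 2.2. Distance in frame 3: 6.0.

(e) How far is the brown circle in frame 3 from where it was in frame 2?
1.1

The brown circle moved from (8.2, 5.4) to (9.0, 6.1), a distance of √(0.8² + 0.7²) ≈ 1.1.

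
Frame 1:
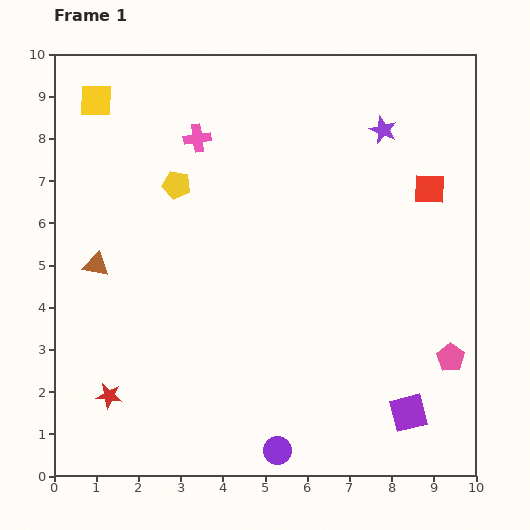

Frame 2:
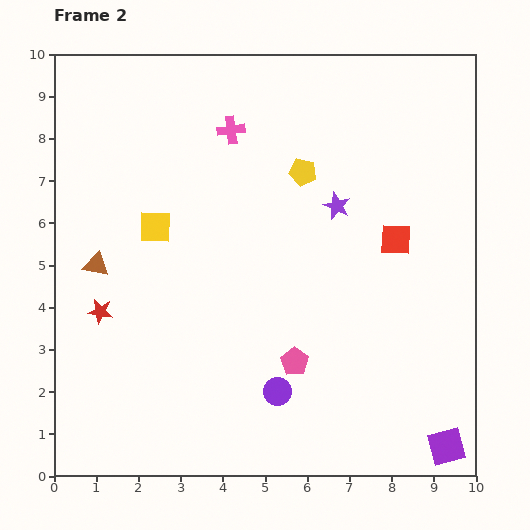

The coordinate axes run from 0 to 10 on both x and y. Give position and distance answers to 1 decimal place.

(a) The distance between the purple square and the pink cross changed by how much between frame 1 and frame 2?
+0.9

Distance in frame 1: 8.2. Distance in frame 2: 9.1.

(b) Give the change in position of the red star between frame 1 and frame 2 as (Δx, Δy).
(-0.2, 2.0)

The red star was at (1.3, 1.9) in frame 1 and (1.1, 3.9) in frame 2.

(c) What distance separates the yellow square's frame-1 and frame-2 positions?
3.3

The yellow square moved from (1.0, 8.9) to (2.4, 5.9), a distance of √(1.4² + 3.0²) ≈ 3.3.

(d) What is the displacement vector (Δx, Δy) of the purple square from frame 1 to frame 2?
(0.9, -0.8)

The purple square was at (8.4, 1.5) in frame 1 and (9.3, 0.7) in frame 2.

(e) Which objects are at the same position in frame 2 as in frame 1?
the brown triangle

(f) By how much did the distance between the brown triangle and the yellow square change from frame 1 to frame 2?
-2.2

Distance in frame 1: 3.9. Distance in frame 2: 1.7.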